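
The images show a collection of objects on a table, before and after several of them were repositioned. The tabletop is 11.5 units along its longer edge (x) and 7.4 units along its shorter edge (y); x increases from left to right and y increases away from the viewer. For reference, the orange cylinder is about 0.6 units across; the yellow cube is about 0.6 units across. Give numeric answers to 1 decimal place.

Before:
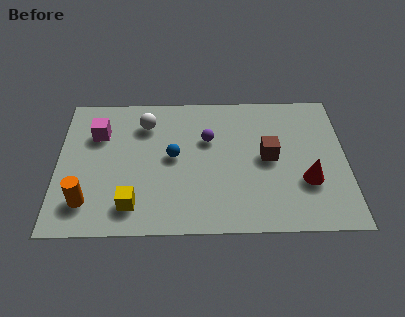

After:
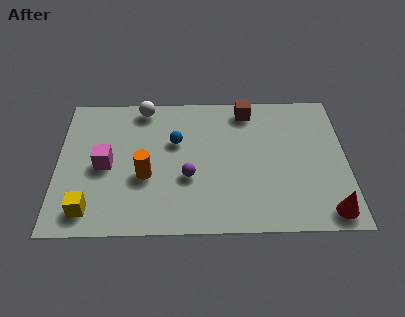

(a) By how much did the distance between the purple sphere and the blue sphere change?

+0.3

The distance was about 1.7 in the first image and 2.0 in the second, so they moved 0.3 units further apart.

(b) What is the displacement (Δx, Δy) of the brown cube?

(-0.8, 2.6)

The brown cube was at about (8.4, 3.8) and moved to about (7.6, 6.4).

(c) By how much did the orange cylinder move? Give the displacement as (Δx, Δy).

(2.3, 1.3)

The orange cylinder was at about (1.2, 1.6) and moved to about (3.5, 2.9).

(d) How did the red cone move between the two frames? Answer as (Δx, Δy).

(0.8, -1.6)

The red cone was at about (9.9, 2.5) and moved to about (10.7, 0.9).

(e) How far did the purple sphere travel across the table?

2.2

From (6.0, 4.8) to (5.2, 2.8), the purple sphere covered √(0.8² + 2.0²) ≈ 2.2 units.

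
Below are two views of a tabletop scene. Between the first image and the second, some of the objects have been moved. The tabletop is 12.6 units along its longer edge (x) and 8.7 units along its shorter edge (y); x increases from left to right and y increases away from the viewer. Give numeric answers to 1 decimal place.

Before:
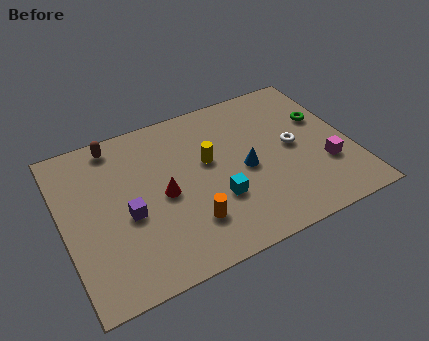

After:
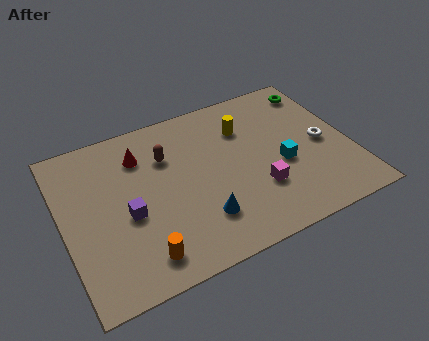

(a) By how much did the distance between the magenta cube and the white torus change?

+1.4

They were about 2.0 units apart before and 3.4 after — 1.4 units further apart.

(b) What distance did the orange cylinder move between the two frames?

2.3

From (5.2, 2.2) to (3.0, 1.4), the orange cylinder covered √(2.2² + 0.8²) ≈ 2.3 units.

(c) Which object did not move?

the purple cube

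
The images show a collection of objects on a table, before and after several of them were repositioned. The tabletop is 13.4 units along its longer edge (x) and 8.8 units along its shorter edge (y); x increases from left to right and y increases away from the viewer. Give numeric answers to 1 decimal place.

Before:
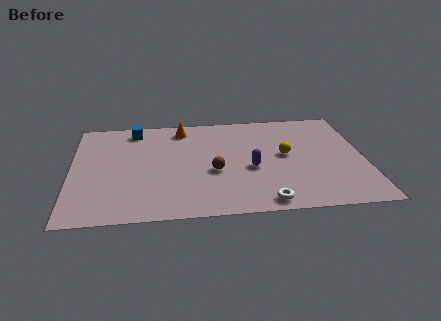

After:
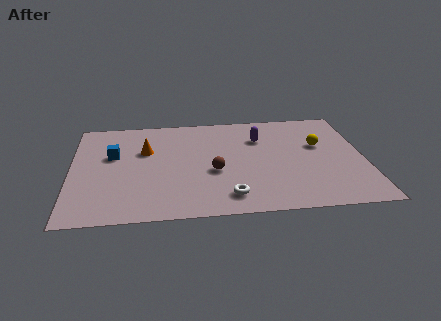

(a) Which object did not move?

the brown sphere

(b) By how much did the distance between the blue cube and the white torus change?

-2.4

Before: roughly 8.9 units apart; after: 6.5. That's 2.4 units closer together.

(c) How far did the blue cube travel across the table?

2.4

From (2.9, 7.6) to (1.9, 5.4), the blue cube covered √(1.0² + 2.2²) ≈ 2.4 units.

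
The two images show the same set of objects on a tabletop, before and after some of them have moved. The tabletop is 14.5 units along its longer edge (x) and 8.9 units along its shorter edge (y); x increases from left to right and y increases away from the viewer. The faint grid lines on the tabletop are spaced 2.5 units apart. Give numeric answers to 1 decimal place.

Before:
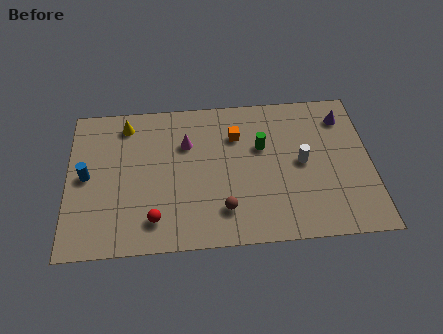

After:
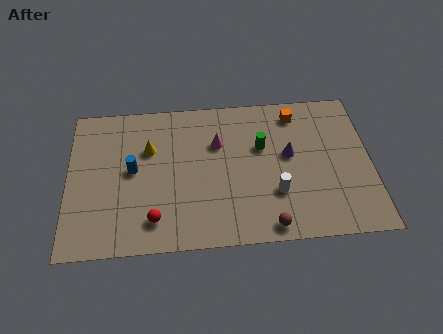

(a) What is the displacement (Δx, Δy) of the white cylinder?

(-1.3, -1.7)

From the two frames, the white cylinder sits at roughly (11.2, 4.5) before and (9.9, 2.8) after.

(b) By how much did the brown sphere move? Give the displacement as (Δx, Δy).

(2.1, -1.1)

The brown sphere started near (7.4, 2.0) and ended near (9.5, 0.9).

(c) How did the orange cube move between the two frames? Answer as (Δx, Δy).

(2.9, 1.1)

The orange cube was at about (8.1, 6.4) and moved to about (11.0, 7.5).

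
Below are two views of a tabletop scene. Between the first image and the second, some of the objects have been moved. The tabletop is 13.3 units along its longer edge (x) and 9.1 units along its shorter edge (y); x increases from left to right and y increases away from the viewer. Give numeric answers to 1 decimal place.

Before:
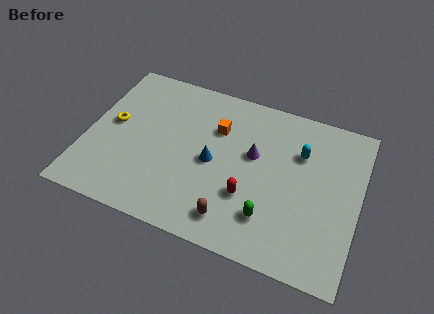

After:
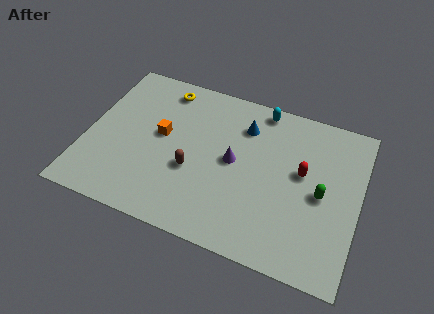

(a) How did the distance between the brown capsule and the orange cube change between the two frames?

-2.7

They were about 5.0 units apart before and 2.3 after — 2.7 units closer together.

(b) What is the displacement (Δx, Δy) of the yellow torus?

(2.2, 2.9)

The yellow torus was at about (1.2, 4.9) and moved to about (3.4, 7.8).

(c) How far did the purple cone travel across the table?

1.1

The purple cone moved from about (8.1, 5.4) to (7.2, 4.7), a distance of √(0.9² + 0.7²) ≈ 1.1.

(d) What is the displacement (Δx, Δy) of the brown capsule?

(-2.2, 2.0)

From the two frames, the brown capsule sits at roughly (7.5, 1.5) before and (5.3, 3.5) after.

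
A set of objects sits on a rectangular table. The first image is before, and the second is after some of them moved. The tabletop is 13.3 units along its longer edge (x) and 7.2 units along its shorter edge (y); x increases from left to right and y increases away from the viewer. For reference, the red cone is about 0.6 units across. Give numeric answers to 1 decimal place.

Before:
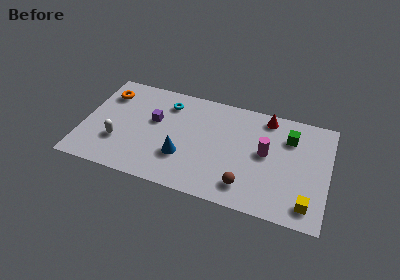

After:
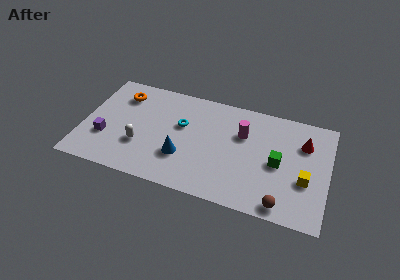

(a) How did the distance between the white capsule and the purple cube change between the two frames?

-0.8

The distance was about 2.7 in the first image and 1.9 in the second, so they moved 0.8 units closer together.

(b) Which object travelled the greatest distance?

the purple cube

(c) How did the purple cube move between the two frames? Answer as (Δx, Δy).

(-2.5, -1.9)

From the two frames, the purple cube sits at roughly (3.8, 4.3) before and (1.3, 2.4) after.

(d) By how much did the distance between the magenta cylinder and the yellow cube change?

+0.5

The distance was about 3.6 in the first image and 4.1 in the second, so they moved 0.5 units further apart.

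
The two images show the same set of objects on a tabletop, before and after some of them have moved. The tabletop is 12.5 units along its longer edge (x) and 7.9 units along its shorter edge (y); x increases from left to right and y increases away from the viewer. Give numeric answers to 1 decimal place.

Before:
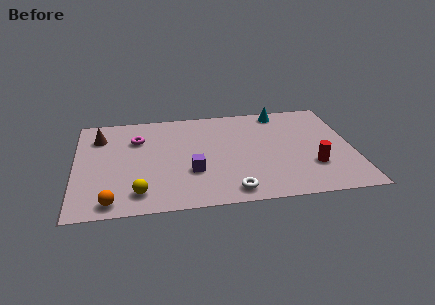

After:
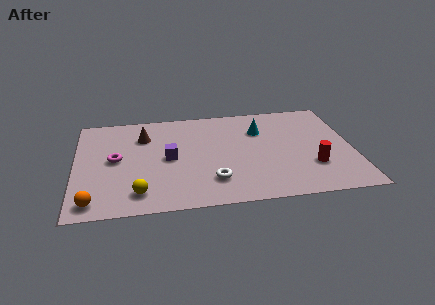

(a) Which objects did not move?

the red cylinder and the yellow sphere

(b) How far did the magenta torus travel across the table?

1.8

The magenta torus was near (2.8, 5.6) before and (1.8, 4.1) after, so it travelled √(1.0² + 1.5²) ≈ 1.8 units.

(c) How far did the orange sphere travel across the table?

0.8

The orange sphere was near (1.6, 0.9) before and (0.8, 1.0) after, so it travelled √(0.8² + 0.1²) ≈ 0.8 units.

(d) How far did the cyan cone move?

1.7

The cyan cone moved from about (9.4, 7.0) to (8.4, 5.6), a distance of √(1.0² + 1.4²) ≈ 1.7.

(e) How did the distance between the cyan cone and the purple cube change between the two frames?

-1.5

Before: roughly 6.0 units apart; after: 4.5. That's 1.5 units closer together.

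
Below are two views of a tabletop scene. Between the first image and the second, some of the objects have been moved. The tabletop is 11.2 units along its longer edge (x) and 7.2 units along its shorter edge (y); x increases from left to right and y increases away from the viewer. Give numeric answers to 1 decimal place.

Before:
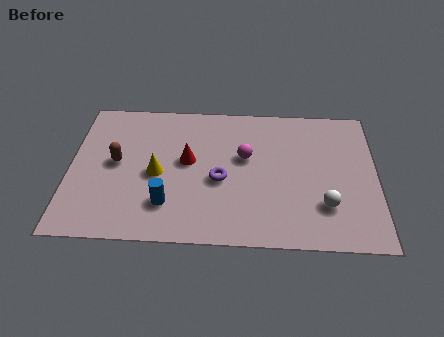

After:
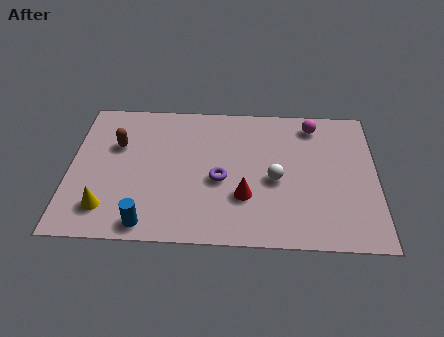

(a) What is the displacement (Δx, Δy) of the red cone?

(2.1, -1.7)

The red cone started near (4.3, 4.0) and ended near (6.4, 2.3).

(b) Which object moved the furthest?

the magenta sphere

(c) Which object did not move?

the purple torus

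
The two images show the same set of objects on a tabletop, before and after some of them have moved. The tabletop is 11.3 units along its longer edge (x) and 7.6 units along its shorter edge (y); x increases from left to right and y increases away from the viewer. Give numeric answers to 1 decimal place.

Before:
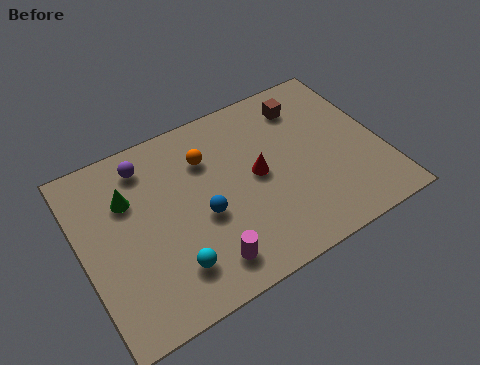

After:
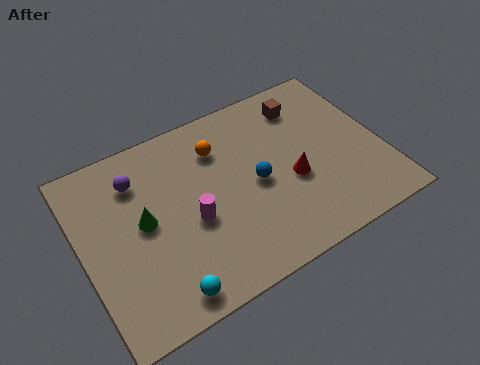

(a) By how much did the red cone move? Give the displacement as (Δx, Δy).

(1.2, -0.8)

The red cone was at about (6.6, 3.9) and moved to about (7.8, 3.1).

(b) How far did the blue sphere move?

2.1

From (4.4, 3.2) to (6.5, 3.6), the blue sphere covered √(2.1² + 0.4²) ≈ 2.1 units.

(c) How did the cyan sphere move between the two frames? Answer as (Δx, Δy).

(-0.4, -0.8)

From the two frames, the cyan sphere sits at roughly (3.0, 1.7) before and (2.6, 0.9) after.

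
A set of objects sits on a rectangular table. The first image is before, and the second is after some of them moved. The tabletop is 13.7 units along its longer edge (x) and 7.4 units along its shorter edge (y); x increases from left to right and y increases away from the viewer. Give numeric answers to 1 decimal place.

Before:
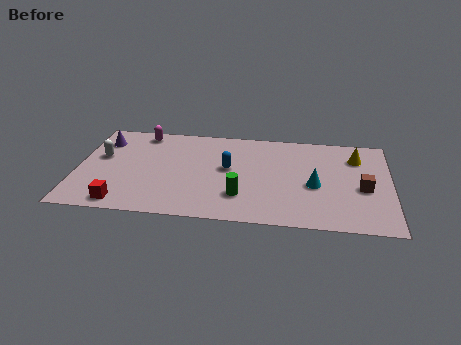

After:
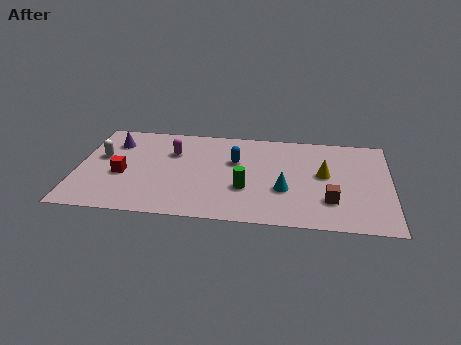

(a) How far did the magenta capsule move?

2.0

The magenta capsule moved from about (2.7, 6.5) to (4.1, 5.1), a distance of √(1.4² + 1.4²) ≈ 2.0.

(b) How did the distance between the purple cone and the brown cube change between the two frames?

-1.6

Before: roughly 11.8 units apart; after: 10.2. That's 1.6 units closer together.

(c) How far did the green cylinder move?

0.6

The green cylinder was near (7.2, 2.0) before and (7.4, 2.6) after, so it travelled √(0.2² + 0.6²) ≈ 0.6 units.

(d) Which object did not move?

the white capsule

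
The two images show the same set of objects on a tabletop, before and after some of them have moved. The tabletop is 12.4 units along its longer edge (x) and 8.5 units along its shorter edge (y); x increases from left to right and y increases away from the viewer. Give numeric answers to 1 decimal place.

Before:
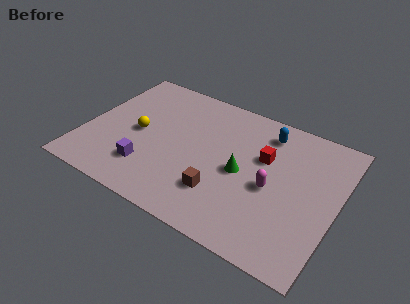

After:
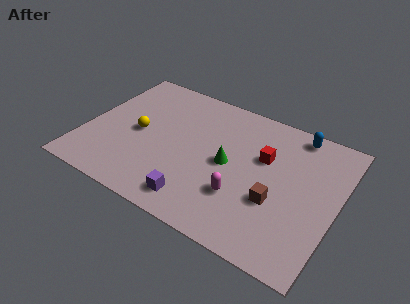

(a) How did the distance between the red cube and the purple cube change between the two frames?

-1.3

The distance was about 6.2 in the first image and 4.9 in the second, so they moved 1.3 units closer together.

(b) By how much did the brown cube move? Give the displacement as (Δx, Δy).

(2.6, 0.8)

The brown cube was at about (7.0, 2.3) and moved to about (9.6, 3.1).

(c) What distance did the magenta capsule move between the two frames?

1.8

The magenta capsule moved from about (9.3, 3.8) to (8.0, 2.6), a distance of √(1.3² + 1.2²) ≈ 1.8.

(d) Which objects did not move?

the yellow sphere and the red cube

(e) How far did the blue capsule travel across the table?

1.5

The blue capsule moved from about (8.6, 7.0) to (10.0, 7.6), a distance of √(1.4² + 0.6²) ≈ 1.5.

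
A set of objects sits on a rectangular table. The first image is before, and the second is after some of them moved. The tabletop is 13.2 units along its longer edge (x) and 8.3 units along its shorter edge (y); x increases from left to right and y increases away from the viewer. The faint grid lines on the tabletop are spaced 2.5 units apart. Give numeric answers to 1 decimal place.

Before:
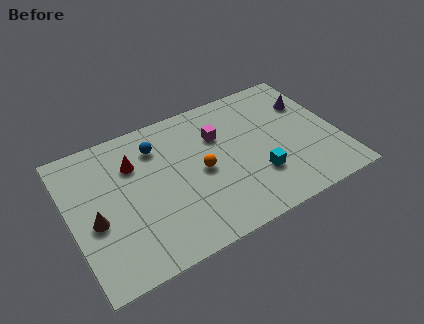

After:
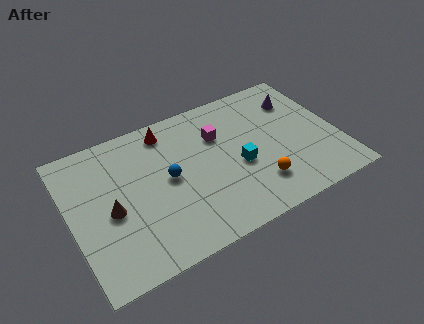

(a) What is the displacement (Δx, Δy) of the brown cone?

(0.8, 0.2)

The brown cone was at about (1.1, 3.5) and moved to about (1.9, 3.7).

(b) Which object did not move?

the magenta cube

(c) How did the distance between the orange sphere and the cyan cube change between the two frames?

-1.3

They were about 3.0 units apart before and 1.7 after — 1.3 units closer together.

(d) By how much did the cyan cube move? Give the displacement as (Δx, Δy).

(-0.8, 1.0)

The cyan cube started near (9.0, 2.5) and ended near (8.2, 3.5).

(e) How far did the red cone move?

2.2

The red cone was near (3.3, 5.9) before and (5.1, 7.1) after, so it travelled √(1.8² + 1.2²) ≈ 2.2 units.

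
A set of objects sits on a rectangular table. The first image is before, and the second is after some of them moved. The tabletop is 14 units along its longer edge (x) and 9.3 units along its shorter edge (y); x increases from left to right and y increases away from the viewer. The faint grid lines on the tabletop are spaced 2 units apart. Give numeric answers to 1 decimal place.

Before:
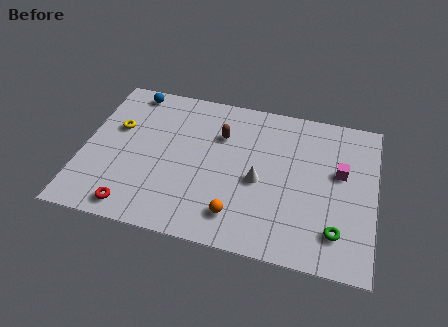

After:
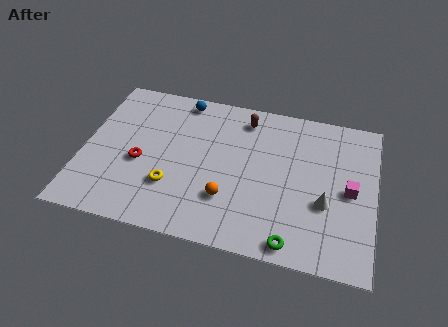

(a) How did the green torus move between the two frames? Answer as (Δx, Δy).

(-2.0, -1.1)

The green torus started near (12.3, 2.0) and ended near (10.3, 0.9).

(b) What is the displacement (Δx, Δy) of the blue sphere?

(2.5, 0.0)

The blue sphere was at about (2.0, 8.3) and moved to about (4.5, 8.3).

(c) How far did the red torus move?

2.8

The red torus moved from about (2.7, 1.1) to (2.8, 3.9), a distance of √(0.1² + 2.8²) ≈ 2.8.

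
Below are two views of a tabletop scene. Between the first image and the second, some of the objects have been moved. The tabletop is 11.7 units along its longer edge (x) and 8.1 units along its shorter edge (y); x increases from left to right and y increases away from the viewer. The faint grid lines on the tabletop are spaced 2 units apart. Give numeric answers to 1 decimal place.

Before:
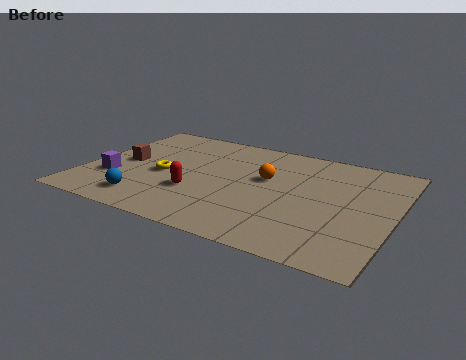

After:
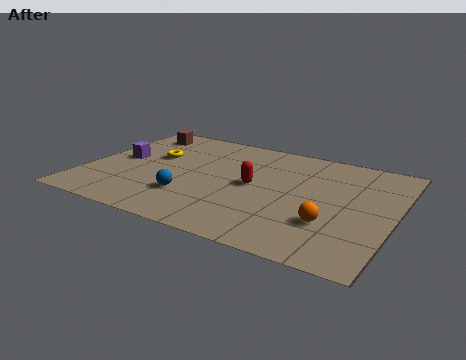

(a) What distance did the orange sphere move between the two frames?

3.5

The orange sphere moved from about (6.8, 4.8) to (9.5, 2.5), a distance of √(2.7² + 2.3²) ≈ 3.5.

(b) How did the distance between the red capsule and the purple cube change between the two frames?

+2.0

They were about 3.2 units apart before and 5.2 after — 2.0 units further apart.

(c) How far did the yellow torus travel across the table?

1.4

From (3.0, 3.6) to (2.4, 4.9), the yellow torus covered √(0.6² + 1.3²) ≈ 1.4 units.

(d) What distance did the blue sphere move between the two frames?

1.7

The blue sphere was near (2.7, 1.4) before and (4.2, 2.3) after, so it travelled √(1.5² + 0.9²) ≈ 1.7 units.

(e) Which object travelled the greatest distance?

the orange sphere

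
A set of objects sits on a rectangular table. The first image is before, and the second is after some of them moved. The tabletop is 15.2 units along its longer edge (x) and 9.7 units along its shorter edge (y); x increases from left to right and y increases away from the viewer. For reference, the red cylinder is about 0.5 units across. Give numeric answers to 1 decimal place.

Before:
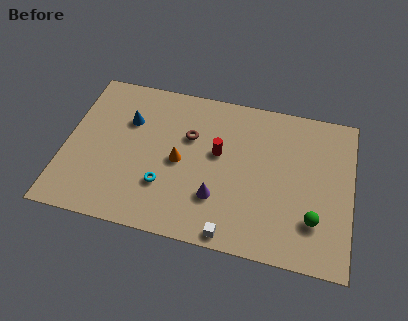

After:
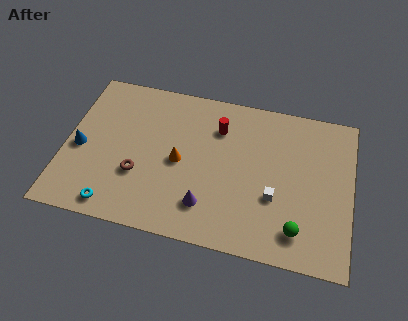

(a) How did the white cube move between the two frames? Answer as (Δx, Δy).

(2.1, 2.7)

The white cube was at about (9.1, 0.8) and moved to about (11.2, 3.5).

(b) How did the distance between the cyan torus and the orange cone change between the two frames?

+2.9

They were about 1.8 units apart before and 4.7 after — 2.9 units further apart.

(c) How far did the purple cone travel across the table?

0.8

The purple cone moved from about (8.2, 2.8) to (7.7, 2.2), a distance of √(0.5² + 0.6²) ≈ 0.8.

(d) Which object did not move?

the orange cone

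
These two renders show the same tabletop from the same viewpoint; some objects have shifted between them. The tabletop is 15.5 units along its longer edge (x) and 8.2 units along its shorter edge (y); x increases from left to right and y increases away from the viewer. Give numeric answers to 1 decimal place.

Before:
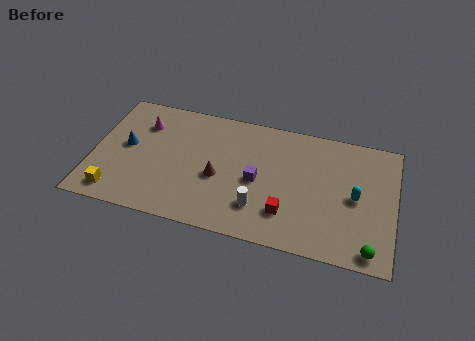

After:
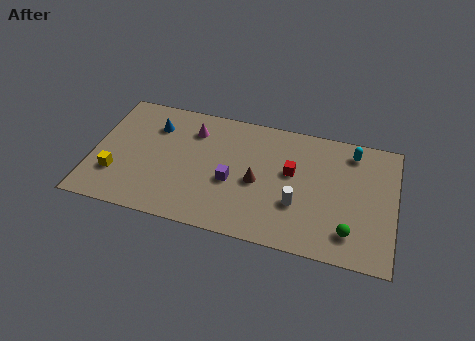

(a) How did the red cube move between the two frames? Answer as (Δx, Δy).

(0.1, 2.7)

From the two frames, the red cube sits at roughly (10.1, 2.1) before and (10.2, 4.8) after.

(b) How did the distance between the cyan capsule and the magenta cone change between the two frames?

-3.1

Before: roughly 11.3 units apart; after: 8.2. That's 3.1 units closer together.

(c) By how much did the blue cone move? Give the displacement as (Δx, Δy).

(1.3, 1.7)

The blue cone was at about (1.7, 4.4) and moved to about (3.0, 6.1).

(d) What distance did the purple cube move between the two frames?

1.4

The purple cube was near (8.5, 3.8) before and (7.2, 3.4) after, so it travelled √(1.3² + 0.4²) ≈ 1.4 units.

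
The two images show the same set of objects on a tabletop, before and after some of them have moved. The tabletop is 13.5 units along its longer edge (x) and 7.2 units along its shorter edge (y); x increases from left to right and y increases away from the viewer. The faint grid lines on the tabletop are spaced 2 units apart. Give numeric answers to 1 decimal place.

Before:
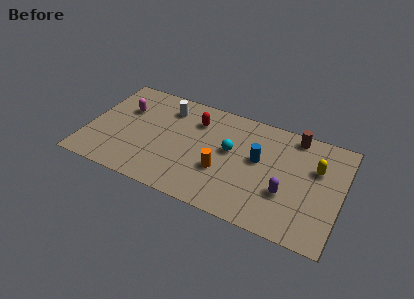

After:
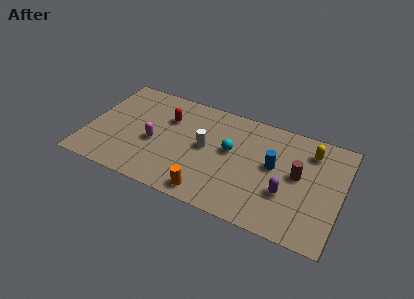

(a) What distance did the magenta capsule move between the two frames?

2.5

From (1.8, 4.8) to (3.6, 3.1), the magenta capsule covered √(1.8² + 1.7²) ≈ 2.5 units.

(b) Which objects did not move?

the purple capsule and the cyan sphere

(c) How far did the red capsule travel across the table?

1.6

From (5.6, 5.4) to (4.1, 5.0), the red capsule covered √(1.5² + 0.4²) ≈ 1.6 units.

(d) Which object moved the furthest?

the white cylinder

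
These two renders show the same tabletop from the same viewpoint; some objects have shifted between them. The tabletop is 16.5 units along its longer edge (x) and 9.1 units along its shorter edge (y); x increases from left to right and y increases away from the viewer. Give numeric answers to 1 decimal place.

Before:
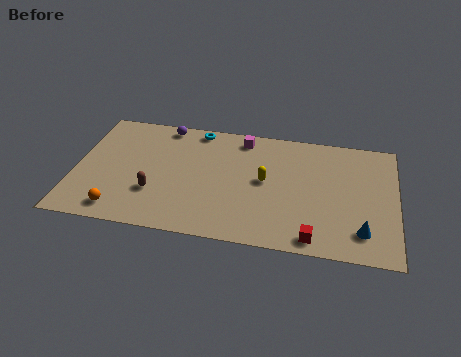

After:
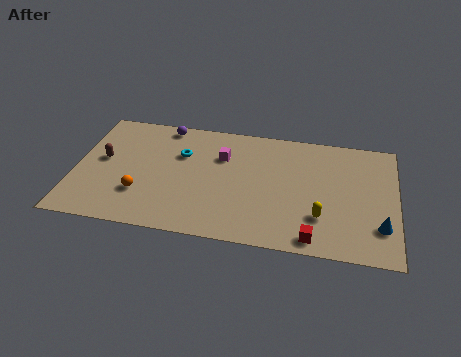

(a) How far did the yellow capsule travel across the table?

3.6

The yellow capsule moved from about (9.8, 4.8) to (12.7, 2.6), a distance of √(2.9² + 2.2²) ≈ 3.6.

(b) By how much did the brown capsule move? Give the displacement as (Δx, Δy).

(-2.8, 2.1)

From the two frames, the brown capsule sits at roughly (4.2, 2.9) before and (1.4, 5.0) after.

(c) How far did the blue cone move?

1.0

From (14.8, 1.9) to (15.7, 2.4), the blue cone covered √(0.9² + 0.5²) ≈ 1.0 units.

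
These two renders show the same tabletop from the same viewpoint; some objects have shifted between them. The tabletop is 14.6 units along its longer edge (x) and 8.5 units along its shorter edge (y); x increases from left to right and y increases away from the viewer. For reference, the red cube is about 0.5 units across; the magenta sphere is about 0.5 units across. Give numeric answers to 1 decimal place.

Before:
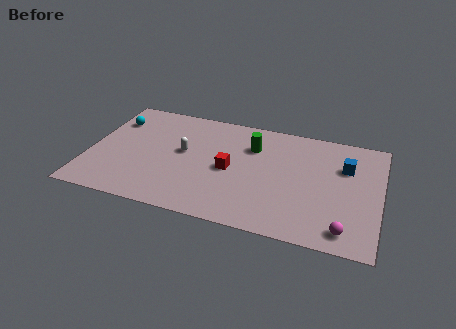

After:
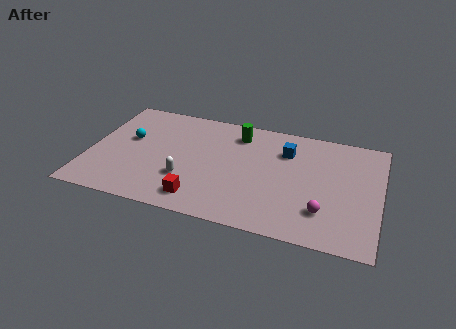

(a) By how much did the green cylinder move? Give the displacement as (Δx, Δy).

(-0.8, 0.8)

From the two frames, the green cylinder sits at roughly (8.1, 6.1) before and (7.3, 6.9) after.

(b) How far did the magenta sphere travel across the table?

1.5

From (13.0, 1.2) to (11.9, 2.2), the magenta sphere covered √(1.1² + 1.0²) ≈ 1.5 units.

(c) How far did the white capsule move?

2.0

From (4.7, 4.7) to (5.0, 2.7), the white capsule covered √(0.3² + 2.0²) ≈ 2.0 units.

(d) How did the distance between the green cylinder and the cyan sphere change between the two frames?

-1.4

They were about 7.1 units apart before and 5.7 after — 1.4 units closer together.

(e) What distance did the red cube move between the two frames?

2.9

From (7.1, 4.0) to (5.8, 1.4), the red cube covered √(1.3² + 2.6²) ≈ 2.9 units.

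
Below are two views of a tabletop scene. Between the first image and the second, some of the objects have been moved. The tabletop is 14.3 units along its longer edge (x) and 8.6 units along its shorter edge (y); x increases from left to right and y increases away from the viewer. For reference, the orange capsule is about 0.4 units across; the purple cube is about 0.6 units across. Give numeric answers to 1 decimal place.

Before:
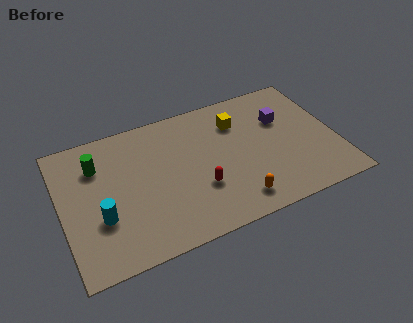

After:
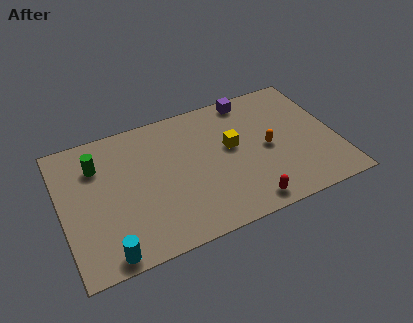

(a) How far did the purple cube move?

2.5

The purple cube was near (11.7, 5.7) before and (10.2, 7.7) after, so it travelled √(1.5² + 2.0²) ≈ 2.5 units.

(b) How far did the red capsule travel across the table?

2.9

From (7.0, 2.9) to (9.2, 1.0), the red capsule covered √(2.2² + 1.9²) ≈ 2.9 units.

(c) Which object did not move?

the green cylinder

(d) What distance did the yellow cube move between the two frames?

1.6

From (9.4, 6.4) to (8.9, 4.9), the yellow cube covered √(0.5² + 1.5²) ≈ 1.6 units.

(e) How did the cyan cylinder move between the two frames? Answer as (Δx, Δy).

(0.1, -2.2)

The cyan cylinder was at about (1.9, 3.0) and moved to about (2.0, 0.8).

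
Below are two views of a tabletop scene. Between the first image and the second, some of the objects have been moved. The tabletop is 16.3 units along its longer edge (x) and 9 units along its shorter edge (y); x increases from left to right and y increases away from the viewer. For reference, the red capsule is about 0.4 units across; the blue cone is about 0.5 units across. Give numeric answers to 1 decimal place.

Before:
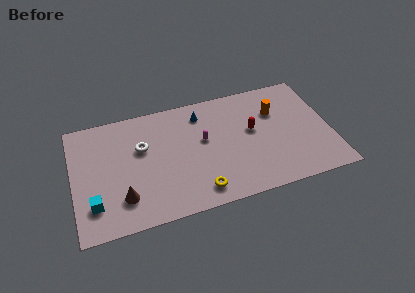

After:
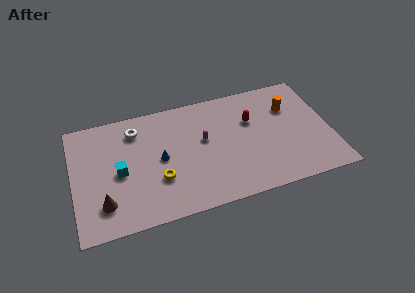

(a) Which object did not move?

the magenta capsule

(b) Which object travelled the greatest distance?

the blue cone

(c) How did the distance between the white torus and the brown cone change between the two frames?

+1.8

They were about 3.8 units apart before and 5.6 after — 1.8 units further apart.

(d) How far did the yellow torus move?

2.9

The yellow torus moved from about (7.7, 1.4) to (5.3, 3.0), a distance of √(2.4² + 1.6²) ≈ 2.9.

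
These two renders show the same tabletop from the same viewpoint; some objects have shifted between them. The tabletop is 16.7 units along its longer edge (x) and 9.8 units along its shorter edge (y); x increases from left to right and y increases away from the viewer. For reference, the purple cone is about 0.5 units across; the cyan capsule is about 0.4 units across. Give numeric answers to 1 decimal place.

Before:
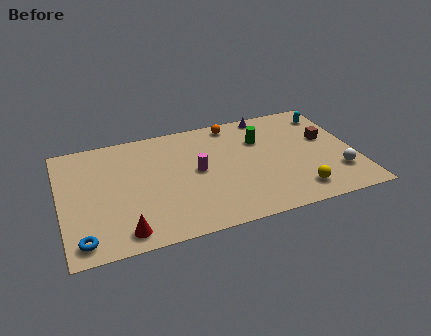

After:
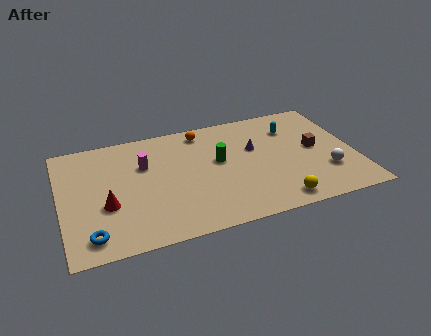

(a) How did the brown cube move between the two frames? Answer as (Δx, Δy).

(-0.7, -0.7)

The brown cube was at about (15.2, 5.8) and moved to about (14.5, 5.1).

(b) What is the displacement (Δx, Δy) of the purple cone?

(-1.0, -2.8)

The purple cone was at about (12.1, 8.9) and moved to about (11.1, 6.1).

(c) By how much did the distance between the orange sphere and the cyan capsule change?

-0.3

The distance was about 5.5 in the first image and 5.2 in the second, so they moved 0.3 units closer together.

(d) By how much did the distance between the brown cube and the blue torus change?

-1.4

Before: roughly 14.9 units apart; after: 13.5. That's 1.4 units closer together.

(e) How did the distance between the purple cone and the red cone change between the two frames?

-2.7

Before: roughly 11.6 units apart; after: 8.9. That's 2.7 units closer together.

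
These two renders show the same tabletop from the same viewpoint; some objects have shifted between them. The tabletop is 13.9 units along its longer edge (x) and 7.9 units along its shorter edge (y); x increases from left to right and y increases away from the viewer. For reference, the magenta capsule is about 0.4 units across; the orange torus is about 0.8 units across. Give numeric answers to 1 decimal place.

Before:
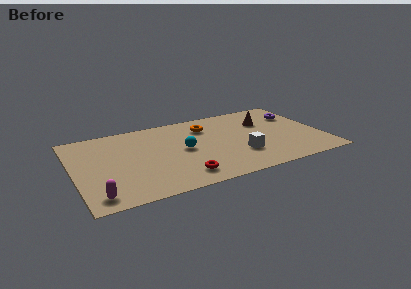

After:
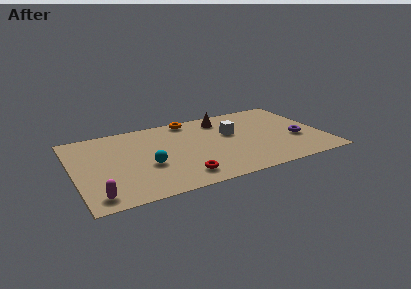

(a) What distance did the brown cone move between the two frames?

2.5

The brown cone moved from about (10.9, 5.4) to (8.6, 6.5), a distance of √(2.3² + 1.1²) ≈ 2.5.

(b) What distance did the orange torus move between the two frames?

1.4

From (7.6, 6.0) to (6.8, 7.1), the orange torus covered √(0.8² + 1.1²) ≈ 1.4 units.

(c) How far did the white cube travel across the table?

2.4

The white cube moved from about (9.1, 2.4) to (8.9, 4.8), a distance of √(0.2² + 2.4²) ≈ 2.4.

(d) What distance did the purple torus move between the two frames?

2.6

The purple torus moved from about (12.8, 5.6) to (12.4, 3.0), a distance of √(0.4² + 2.6²) ≈ 2.6.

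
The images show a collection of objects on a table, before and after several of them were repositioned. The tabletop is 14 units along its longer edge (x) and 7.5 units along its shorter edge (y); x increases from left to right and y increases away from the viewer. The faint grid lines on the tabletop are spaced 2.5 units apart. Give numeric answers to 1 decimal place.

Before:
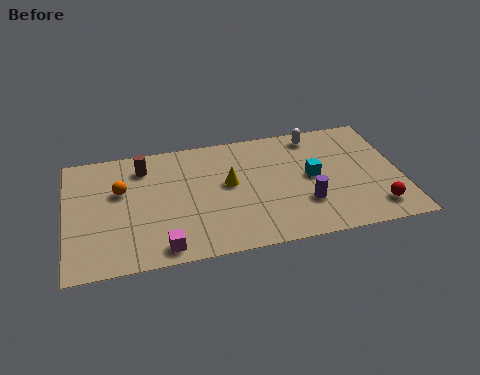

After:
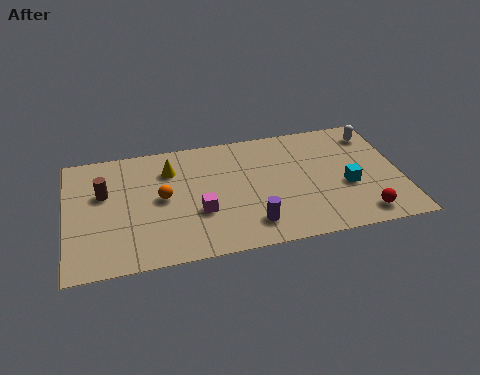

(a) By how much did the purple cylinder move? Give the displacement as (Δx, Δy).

(-2.3, -0.8)

The purple cylinder was at about (9.9, 2.3) and moved to about (7.6, 1.5).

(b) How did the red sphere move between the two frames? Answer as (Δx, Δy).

(-0.6, -0.3)

The red sphere started near (12.8, 1.4) and ended near (12.2, 1.1).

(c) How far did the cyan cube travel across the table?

1.7

From (10.3, 3.9) to (11.7, 3.0), the cyan cube covered √(1.4² + 0.9²) ≈ 1.7 units.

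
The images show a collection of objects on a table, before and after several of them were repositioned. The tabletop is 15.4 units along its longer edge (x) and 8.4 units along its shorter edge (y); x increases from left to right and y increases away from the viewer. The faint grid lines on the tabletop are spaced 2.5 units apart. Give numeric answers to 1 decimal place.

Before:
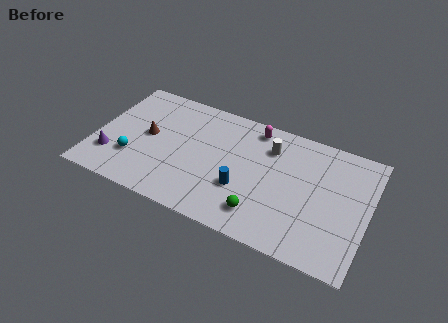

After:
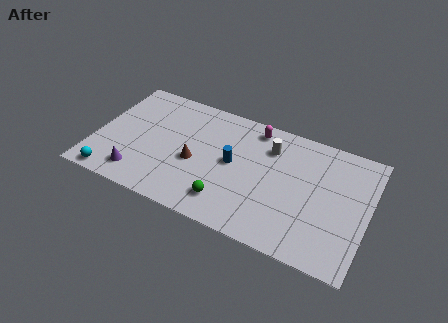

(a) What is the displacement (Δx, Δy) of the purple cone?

(1.6, -0.7)

The purple cone started near (1.1, 2.2) and ended near (2.7, 1.5).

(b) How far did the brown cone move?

2.9

The brown cone moved from about (2.9, 4.4) to (5.7, 3.6), a distance of √(2.8² + 0.8²) ≈ 2.9.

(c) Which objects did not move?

the white cylinder and the magenta capsule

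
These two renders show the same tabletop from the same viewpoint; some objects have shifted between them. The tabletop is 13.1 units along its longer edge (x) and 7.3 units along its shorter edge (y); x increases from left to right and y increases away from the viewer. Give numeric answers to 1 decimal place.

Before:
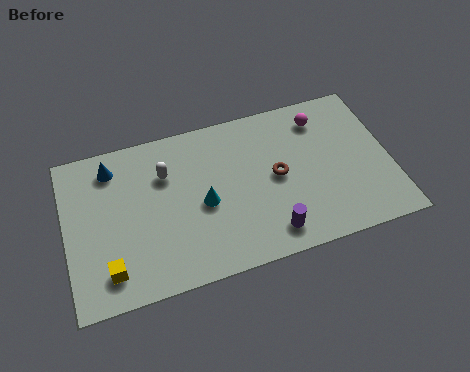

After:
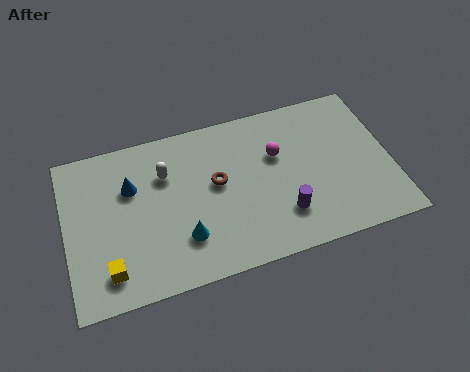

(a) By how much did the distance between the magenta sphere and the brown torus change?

-0.4

Before: roughly 3.0 units apart; after: 2.6. That's 0.4 units closer together.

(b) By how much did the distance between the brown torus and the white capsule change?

-2.4

Before: roughly 4.6 units apart; after: 2.2. That's 2.4 units closer together.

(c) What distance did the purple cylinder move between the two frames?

0.9

The purple cylinder moved from about (8.0, 1.2) to (8.6, 1.9), a distance of √(0.6² + 0.7²) ≈ 0.9.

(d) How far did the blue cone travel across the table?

1.3

The blue cone moved from about (2.0, 6.0) to (2.7, 4.9), a distance of √(0.7² + 1.1²) ≈ 1.3.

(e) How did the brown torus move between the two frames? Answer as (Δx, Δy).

(-2.4, 0.4)

The brown torus was at about (8.5, 3.7) and moved to about (6.1, 4.1).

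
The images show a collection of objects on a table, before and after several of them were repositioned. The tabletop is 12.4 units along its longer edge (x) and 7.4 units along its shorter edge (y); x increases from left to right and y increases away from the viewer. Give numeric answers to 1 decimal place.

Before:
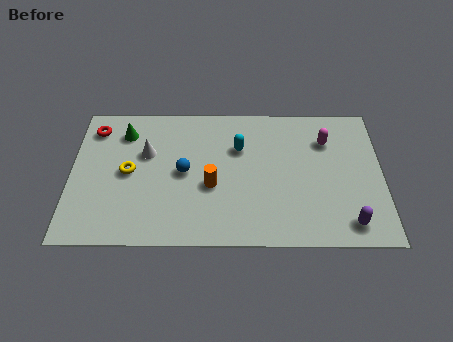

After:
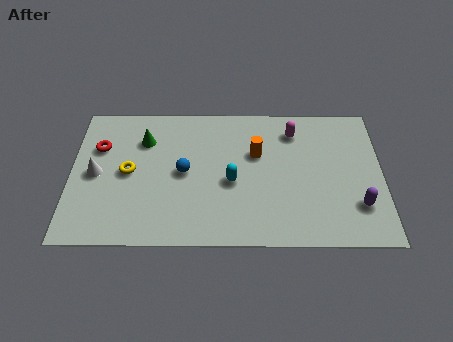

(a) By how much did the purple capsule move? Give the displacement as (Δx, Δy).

(0.4, 0.9)

The purple capsule started near (11.0, 1.1) and ended near (11.4, 2.0).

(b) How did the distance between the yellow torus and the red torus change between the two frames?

-0.9

They were about 2.7 units apart before and 1.8 after — 0.9 units closer together.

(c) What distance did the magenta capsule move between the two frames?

1.4

The magenta capsule was near (10.2, 5.4) before and (8.9, 5.9) after, so it travelled √(1.3² + 0.5²) ≈ 1.4 units.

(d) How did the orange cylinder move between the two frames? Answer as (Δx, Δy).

(1.8, 1.7)

From the two frames, the orange cylinder sits at roughly (5.6, 3.0) before and (7.4, 4.7) after.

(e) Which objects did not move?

the yellow torus and the blue sphere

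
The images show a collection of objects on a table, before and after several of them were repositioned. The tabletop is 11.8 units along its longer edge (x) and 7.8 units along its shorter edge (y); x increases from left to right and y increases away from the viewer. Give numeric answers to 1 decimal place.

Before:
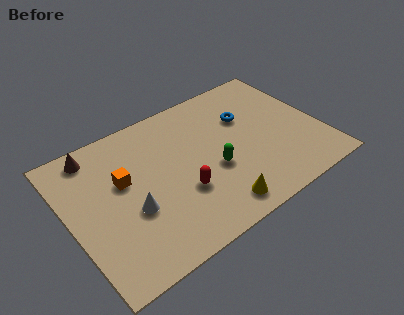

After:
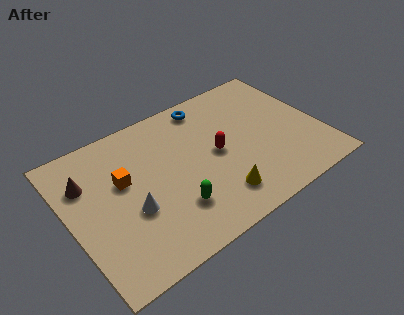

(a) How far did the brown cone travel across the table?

1.4

The brown cone moved from about (1.6, 6.8) to (1.0, 5.5), a distance of √(0.6² + 1.3²) ≈ 1.4.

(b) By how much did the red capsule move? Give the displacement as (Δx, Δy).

(1.9, 1.2)

From the two frames, the red capsule sits at roughly (5.0, 2.7) before and (6.9, 3.9) after.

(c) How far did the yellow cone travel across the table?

0.5

The yellow cone was near (6.3, 1.1) before and (6.5, 1.6) after, so it travelled √(0.2² + 0.5²) ≈ 0.5 units.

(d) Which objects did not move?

the white cone and the orange cube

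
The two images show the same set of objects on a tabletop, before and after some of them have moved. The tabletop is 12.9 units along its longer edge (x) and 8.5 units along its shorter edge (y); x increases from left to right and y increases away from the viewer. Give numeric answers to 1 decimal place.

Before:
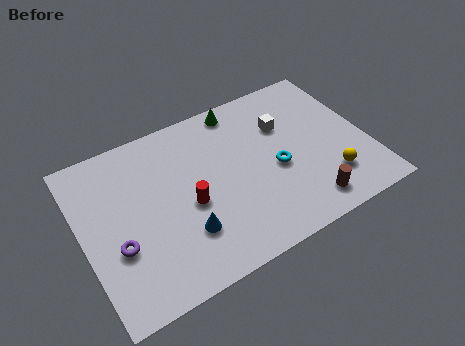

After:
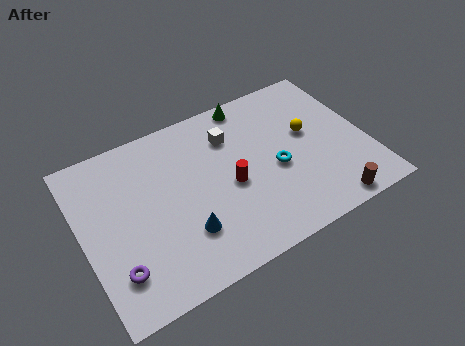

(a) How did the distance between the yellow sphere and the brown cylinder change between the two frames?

+2.7

They were about 1.4 units apart before and 4.1 after — 2.7 units further apart.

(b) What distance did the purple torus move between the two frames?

1.1

The purple torus was near (1.4, 3.1) before and (1.2, 2.0) after, so it travelled √(0.2² + 1.1²) ≈ 1.1 units.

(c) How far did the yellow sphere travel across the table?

2.8

The yellow sphere was near (10.9, 2.1) before and (10.4, 4.9) after, so it travelled √(0.5² + 2.8²) ≈ 2.8 units.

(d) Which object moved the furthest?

the yellow sphere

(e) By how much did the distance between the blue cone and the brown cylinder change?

+1.0

The distance was about 5.5 in the first image and 6.5 in the second, so they moved 1.0 units further apart.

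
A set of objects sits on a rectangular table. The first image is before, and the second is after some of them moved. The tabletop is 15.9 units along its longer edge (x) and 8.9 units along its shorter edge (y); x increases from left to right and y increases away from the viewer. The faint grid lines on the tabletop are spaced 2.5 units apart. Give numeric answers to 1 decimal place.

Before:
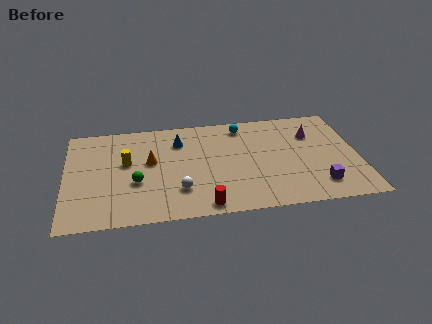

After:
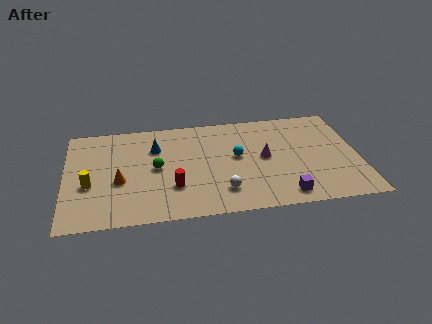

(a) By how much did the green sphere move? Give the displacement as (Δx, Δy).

(1.1, 1.1)

The green sphere was at about (3.8, 3.4) and moved to about (4.9, 4.5).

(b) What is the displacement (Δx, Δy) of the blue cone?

(-1.3, -0.4)

The blue cone was at about (6.2, 6.7) and moved to about (4.9, 6.3).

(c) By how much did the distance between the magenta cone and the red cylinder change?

-2.8

The distance was about 8.1 in the first image and 5.3 in the second, so they moved 2.8 units closer together.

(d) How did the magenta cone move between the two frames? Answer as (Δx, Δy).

(-2.7, -1.7)

The magenta cone was at about (13.5, 6.3) and moved to about (10.8, 4.6).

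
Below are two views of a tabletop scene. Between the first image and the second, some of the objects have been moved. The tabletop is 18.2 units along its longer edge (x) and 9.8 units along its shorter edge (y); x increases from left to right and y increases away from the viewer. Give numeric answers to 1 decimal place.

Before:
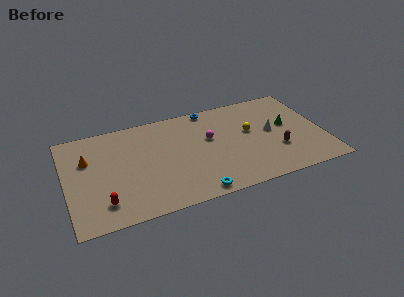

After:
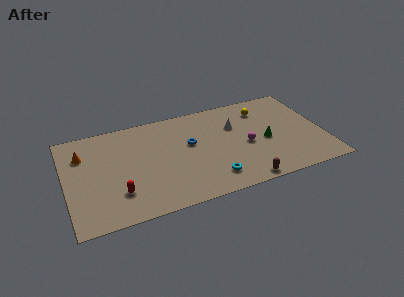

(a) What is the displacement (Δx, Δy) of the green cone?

(-1.7, -1.1)

The green cone started near (15.8, 5.5) and ended near (14.1, 4.4).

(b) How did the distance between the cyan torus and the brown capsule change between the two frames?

-4.1

They were about 6.5 units apart before and 2.4 after — 4.1 units closer together.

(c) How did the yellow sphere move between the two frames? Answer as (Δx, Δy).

(1.1, 2.0)

The yellow sphere started near (13.1, 5.7) and ended near (14.2, 7.7).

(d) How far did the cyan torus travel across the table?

1.6

The cyan torus was near (8.7, 0.9) before and (10.0, 1.9) after, so it travelled √(1.3² + 1.0²) ≈ 1.6 units.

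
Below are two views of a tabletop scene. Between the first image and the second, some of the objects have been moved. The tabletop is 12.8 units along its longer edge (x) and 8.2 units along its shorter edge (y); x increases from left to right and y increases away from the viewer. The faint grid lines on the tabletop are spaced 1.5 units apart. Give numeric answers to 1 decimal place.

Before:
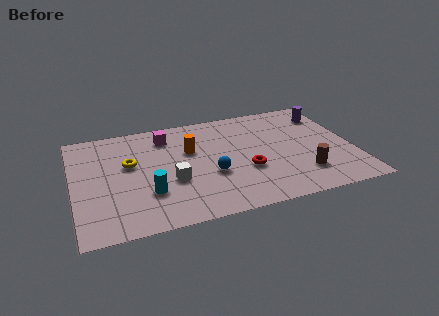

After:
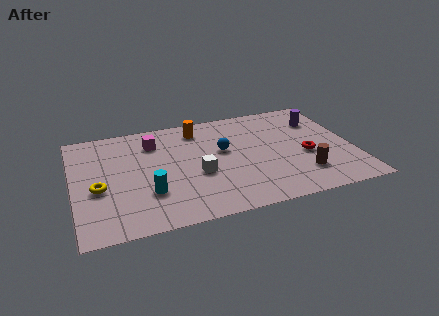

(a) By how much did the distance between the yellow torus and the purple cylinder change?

+1.3

Before: roughly 9.4 units apart; after: 10.7. That's 1.3 units further apart.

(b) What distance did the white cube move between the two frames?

1.2

From (4.4, 3.1) to (5.6, 3.3), the white cube covered √(1.2² + 0.2²) ≈ 1.2 units.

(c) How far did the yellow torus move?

2.1

The yellow torus moved from about (2.6, 4.9) to (1.1, 3.4), a distance of √(1.5² + 1.5²) ≈ 2.1.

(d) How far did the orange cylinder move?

1.7

The orange cylinder moved from about (5.4, 5.2) to (5.9, 6.8), a distance of √(0.5² + 1.6²) ≈ 1.7.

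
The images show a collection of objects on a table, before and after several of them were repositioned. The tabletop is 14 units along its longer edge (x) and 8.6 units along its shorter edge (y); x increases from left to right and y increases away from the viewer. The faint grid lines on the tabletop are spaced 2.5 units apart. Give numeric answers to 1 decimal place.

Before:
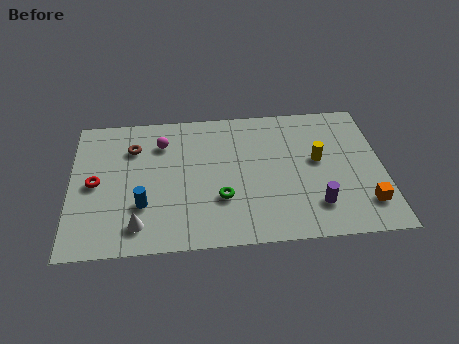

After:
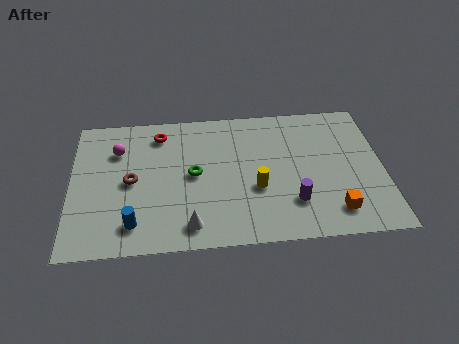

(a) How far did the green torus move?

2.0

The green torus moved from about (6.7, 2.8) to (5.5, 4.4), a distance of √(1.2² + 1.6²) ≈ 2.0.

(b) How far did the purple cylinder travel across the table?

1.0

The purple cylinder was near (10.9, 2.0) before and (9.9, 2.3) after, so it travelled √(1.0² + 0.3²) ≈ 1.0 units.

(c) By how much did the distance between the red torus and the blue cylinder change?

+3.0

The distance was about 2.6 in the first image and 5.6 in the second, so they moved 3.0 units further apart.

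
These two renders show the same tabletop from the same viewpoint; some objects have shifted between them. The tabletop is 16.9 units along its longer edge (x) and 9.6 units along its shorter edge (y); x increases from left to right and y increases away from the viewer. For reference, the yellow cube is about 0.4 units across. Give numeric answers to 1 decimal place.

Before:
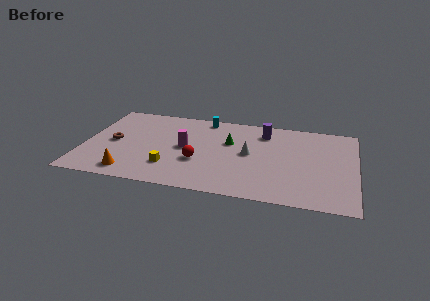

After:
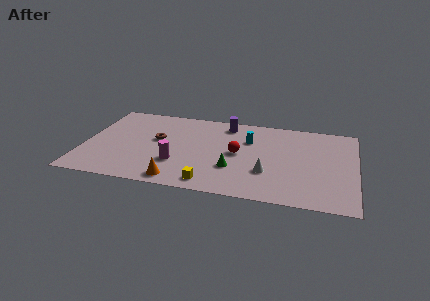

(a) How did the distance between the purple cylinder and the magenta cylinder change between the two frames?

+0.3

The distance was about 5.6 in the first image and 5.9 in the second, so they moved 0.3 units further apart.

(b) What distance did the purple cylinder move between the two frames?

2.5

From (11.1, 7.7) to (8.7, 8.2), the purple cylinder covered √(2.4² + 0.5²) ≈ 2.5 units.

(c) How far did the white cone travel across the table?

2.2

The white cone was near (10.3, 5.0) before and (11.5, 3.1) after, so it travelled √(1.2² + 1.9²) ≈ 2.2 units.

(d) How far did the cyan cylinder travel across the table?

3.5

From (7.3, 8.6) to (10.2, 6.6), the cyan cylinder covered √(2.9² + 2.0²) ≈ 3.5 units.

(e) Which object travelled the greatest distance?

the cyan cylinder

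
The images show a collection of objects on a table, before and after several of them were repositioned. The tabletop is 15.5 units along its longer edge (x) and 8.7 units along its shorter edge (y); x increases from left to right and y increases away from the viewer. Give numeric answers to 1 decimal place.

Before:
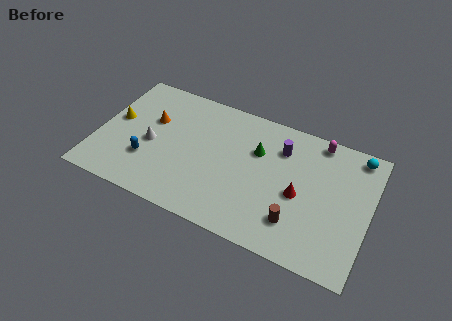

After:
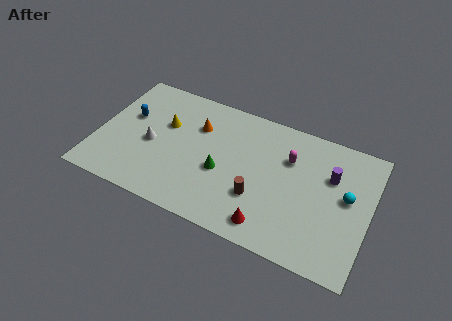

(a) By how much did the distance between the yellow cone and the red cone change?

-3.0

Before: roughly 10.7 units apart; after: 7.7. That's 3.0 units closer together.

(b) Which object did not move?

the white cone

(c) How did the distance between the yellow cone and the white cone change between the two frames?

-0.7

Before: roughly 2.4 units apart; after: 1.7. That's 0.7 units closer together.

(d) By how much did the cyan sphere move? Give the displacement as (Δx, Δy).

(-0.3, -2.9)

The cyan sphere started near (14.5, 7.7) and ended near (14.2, 4.8).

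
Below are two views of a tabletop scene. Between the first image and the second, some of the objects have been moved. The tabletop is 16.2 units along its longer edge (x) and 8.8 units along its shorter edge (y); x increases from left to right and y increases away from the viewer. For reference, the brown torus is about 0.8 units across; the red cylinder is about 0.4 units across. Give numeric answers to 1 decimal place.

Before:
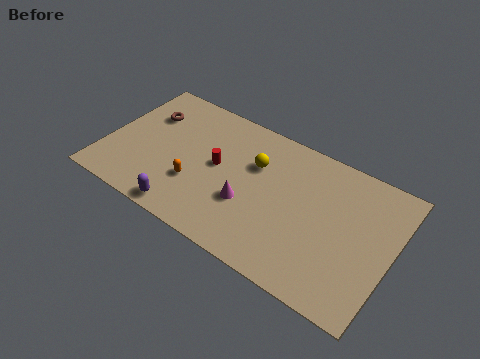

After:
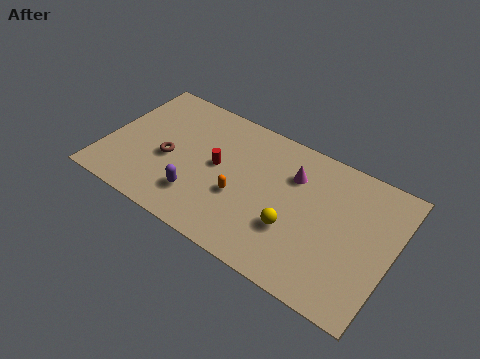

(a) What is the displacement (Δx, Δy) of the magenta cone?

(2.1, 3.1)

The magenta cone started near (8.3, 3.2) and ended near (10.4, 6.3).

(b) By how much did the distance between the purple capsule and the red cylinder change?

-1.4

They were about 4.0 units apart before and 2.6 after — 1.4 units closer together.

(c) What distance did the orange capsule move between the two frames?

2.5

The orange capsule was near (5.3, 2.9) before and (7.8, 3.4) after, so it travelled √(2.5² + 0.5²) ≈ 2.5 units.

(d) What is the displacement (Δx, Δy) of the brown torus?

(1.7, -2.4)

The brown torus started near (1.9, 6.2) and ended near (3.6, 3.8).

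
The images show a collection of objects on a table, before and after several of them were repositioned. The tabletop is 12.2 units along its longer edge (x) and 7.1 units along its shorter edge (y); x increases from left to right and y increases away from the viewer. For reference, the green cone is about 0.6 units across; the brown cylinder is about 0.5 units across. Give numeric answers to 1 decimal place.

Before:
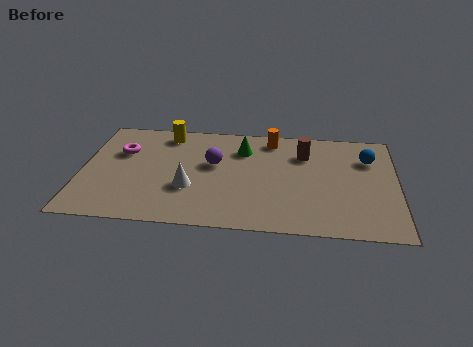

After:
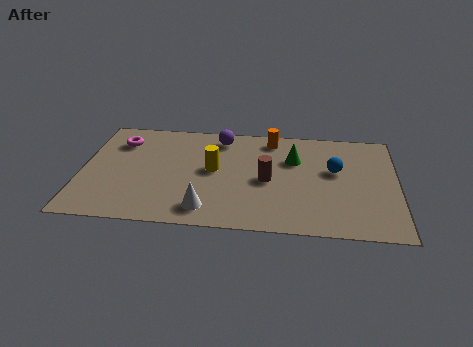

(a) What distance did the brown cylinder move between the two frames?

2.4

The brown cylinder was near (8.6, 5.2) before and (7.2, 3.3) after, so it travelled √(1.4² + 1.9²) ≈ 2.4 units.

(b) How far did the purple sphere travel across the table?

1.8

From (5.1, 4.2) to (5.3, 6.0), the purple sphere covered √(0.2² + 1.8²) ≈ 1.8 units.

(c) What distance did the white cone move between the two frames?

1.5

The white cone moved from about (4.2, 2.5) to (4.9, 1.2), a distance of √(0.7² + 1.3²) ≈ 1.5.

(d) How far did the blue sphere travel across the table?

1.6

The blue sphere was near (11.1, 5.1) before and (9.8, 4.2) after, so it travelled √(1.3² + 0.9²) ≈ 1.6 units.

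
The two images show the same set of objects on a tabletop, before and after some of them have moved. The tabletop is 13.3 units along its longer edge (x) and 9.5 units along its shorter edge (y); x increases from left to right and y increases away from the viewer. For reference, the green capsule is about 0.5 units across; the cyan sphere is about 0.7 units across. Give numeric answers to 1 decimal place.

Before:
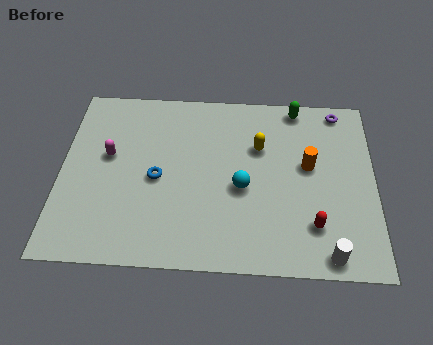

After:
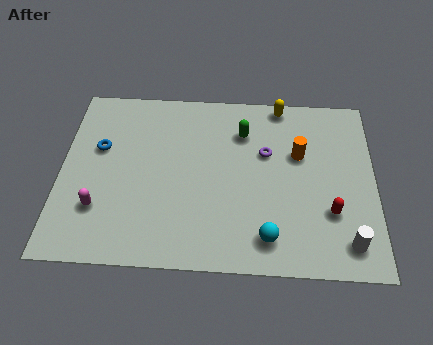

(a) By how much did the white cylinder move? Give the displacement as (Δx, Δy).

(0.8, 0.6)

The white cylinder was at about (11.3, 0.9) and moved to about (12.1, 1.5).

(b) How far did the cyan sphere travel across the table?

2.7

The cyan sphere moved from about (7.7, 4.1) to (8.8, 1.6), a distance of √(1.1² + 2.5²) ≈ 2.7.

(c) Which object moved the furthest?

the purple torus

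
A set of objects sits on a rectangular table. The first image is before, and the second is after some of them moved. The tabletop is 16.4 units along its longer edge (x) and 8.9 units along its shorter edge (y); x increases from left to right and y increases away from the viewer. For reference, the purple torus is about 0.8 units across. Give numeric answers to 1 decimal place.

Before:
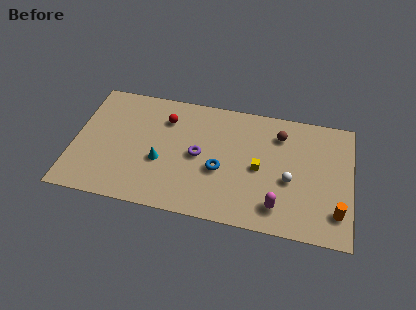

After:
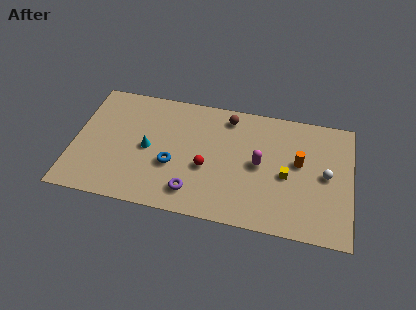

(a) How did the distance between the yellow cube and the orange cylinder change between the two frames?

-3.8

They were about 5.1 units apart before and 1.3 after — 3.8 units closer together.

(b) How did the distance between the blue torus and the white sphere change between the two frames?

+5.0

Before: roughly 4.1 units apart; after: 9.1. That's 5.0 units further apart.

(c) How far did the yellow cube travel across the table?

1.6

From (11.0, 4.2) to (12.6, 4.0), the yellow cube covered √(1.6² + 0.2²) ≈ 1.6 units.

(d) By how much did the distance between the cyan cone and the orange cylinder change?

-1.6

The distance was about 10.5 in the first image and 8.9 in the second, so they moved 1.6 units closer together.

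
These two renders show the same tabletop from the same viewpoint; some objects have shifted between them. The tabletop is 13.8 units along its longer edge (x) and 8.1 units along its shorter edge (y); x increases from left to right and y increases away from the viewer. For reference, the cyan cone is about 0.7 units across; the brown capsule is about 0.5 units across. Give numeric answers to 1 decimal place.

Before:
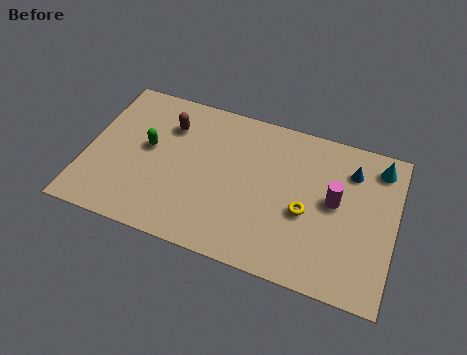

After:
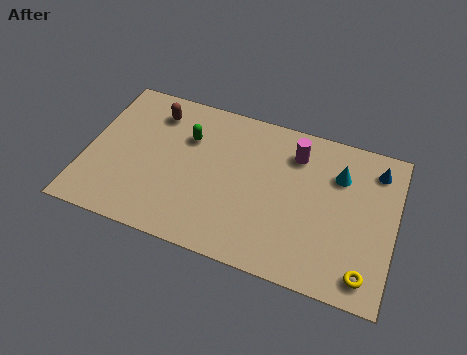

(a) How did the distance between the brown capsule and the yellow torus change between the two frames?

+4.3

Before: roughly 6.9 units apart; after: 11.2. That's 4.3 units further apart.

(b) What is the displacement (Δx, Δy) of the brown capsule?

(-0.7, 0.5)

The brown capsule started near (3.5, 6.0) and ended near (2.8, 6.5).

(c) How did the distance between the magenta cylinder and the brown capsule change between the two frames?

-1.4

Before: roughly 7.8 units apart; after: 6.4. That's 1.4 units closer together.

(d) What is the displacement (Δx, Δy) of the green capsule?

(1.7, 1.1)

The green capsule was at about (2.7, 4.5) and moved to about (4.4, 5.6).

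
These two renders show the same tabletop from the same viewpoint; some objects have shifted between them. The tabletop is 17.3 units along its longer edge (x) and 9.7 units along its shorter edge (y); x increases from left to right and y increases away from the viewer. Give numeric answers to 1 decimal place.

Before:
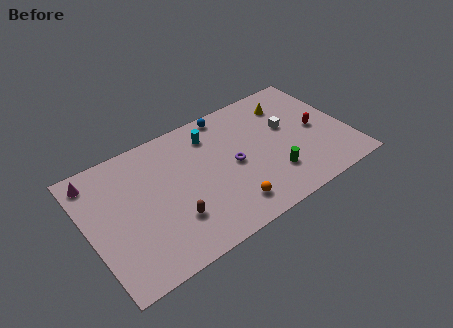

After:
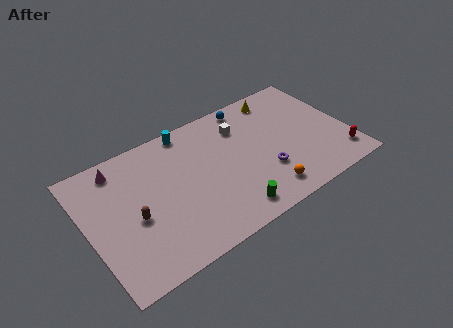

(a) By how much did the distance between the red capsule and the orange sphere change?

-1.9

The distance was about 7.1 in the first image and 5.2 in the second, so they moved 1.9 units closer together.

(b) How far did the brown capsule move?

2.7

From (5.2, 2.8) to (2.9, 4.2), the brown capsule covered √(2.3² + 1.4²) ≈ 2.7 units.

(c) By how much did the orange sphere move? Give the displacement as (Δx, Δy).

(2.4, -0.2)

From the two frames, the orange sphere sits at roughly (8.8, 1.8) before and (11.2, 1.6) after.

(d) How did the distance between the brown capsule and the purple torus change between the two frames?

+3.9

The distance was about 4.8 in the first image and 8.7 in the second, so they moved 3.9 units further apart.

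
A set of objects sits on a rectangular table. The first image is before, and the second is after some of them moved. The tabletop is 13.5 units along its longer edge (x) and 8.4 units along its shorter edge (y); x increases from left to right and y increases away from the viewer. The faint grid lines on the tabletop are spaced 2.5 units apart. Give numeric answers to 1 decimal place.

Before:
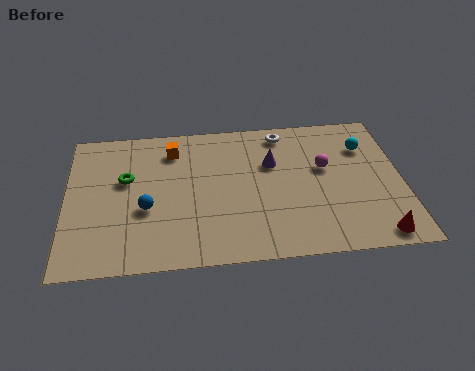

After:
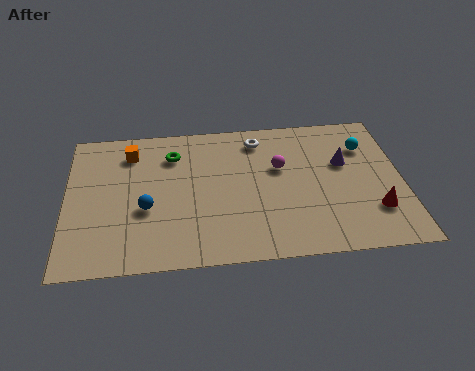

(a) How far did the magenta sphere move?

1.8

From (10.4, 5.0) to (8.6, 5.2), the magenta sphere covered √(1.8² + 0.2²) ≈ 1.8 units.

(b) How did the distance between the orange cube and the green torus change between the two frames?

-0.8

The distance was about 2.5 in the first image and 1.7 in the second, so they moved 0.8 units closer together.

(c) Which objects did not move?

the cyan sphere and the blue sphere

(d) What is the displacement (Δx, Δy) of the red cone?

(0.0, 1.4)

The red cone started near (12.3, 0.9) and ended near (12.3, 2.3).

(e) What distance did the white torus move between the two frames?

1.0

The white torus was near (8.8, 7.3) before and (7.8, 7.0) after, so it travelled √(1.0² + 0.3²) ≈ 1.0 units.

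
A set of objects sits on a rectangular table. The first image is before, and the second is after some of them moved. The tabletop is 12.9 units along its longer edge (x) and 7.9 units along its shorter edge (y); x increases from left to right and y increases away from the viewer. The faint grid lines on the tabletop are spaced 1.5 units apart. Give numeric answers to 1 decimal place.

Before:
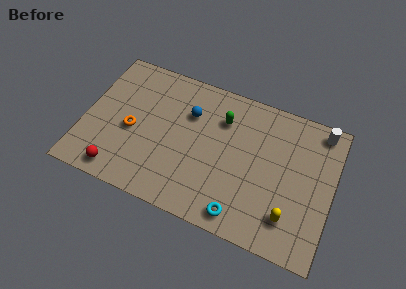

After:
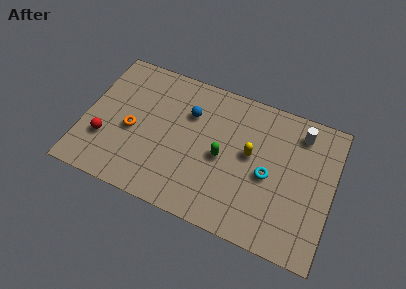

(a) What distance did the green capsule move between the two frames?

2.1

The green capsule moved from about (7.0, 5.8) to (7.2, 3.7), a distance of √(0.2² + 2.1²) ≈ 2.1.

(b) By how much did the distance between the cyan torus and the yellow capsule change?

-1.2

Before: roughly 2.5 units apart; after: 1.3. That's 1.2 units closer together.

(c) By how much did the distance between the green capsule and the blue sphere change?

+0.9

They were about 1.7 units apart before and 2.6 after — 0.9 units further apart.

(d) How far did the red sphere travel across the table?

1.7

From (2.1, 1.0) to (1.2, 2.5), the red sphere covered √(0.9² + 1.5²) ≈ 1.7 units.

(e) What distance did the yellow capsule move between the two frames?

3.5

From (10.9, 1.8) to (8.6, 4.4), the yellow capsule covered √(2.3² + 2.6²) ≈ 3.5 units.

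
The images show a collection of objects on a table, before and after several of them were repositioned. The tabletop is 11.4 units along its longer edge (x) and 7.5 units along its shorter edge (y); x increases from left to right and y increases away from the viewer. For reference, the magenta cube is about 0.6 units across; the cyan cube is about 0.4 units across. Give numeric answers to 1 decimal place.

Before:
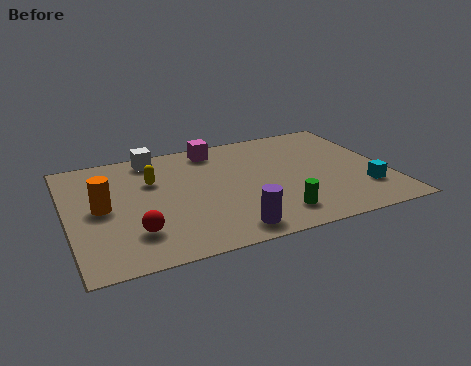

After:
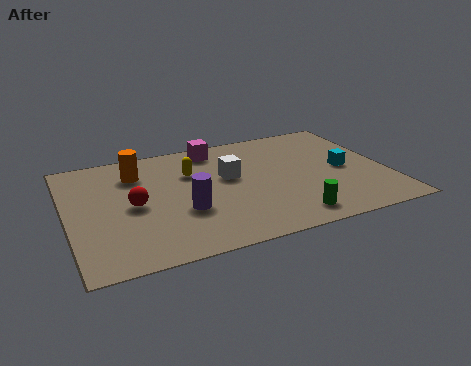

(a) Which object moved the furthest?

the white cube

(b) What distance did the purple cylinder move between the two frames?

2.2

From (5.4, 1.0) to (4.0, 2.7), the purple cylinder covered √(1.4² + 1.7²) ≈ 2.2 units.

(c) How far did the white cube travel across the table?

3.3

From (3.3, 6.6) to (5.8, 4.4), the white cube covered √(2.5² + 2.2²) ≈ 3.3 units.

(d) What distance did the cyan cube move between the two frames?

1.7

From (10.4, 2.0) to (9.9, 3.6), the cyan cube covered √(0.5² + 1.6²) ≈ 1.7 units.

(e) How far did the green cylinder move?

0.6

The green cylinder was near (7.1, 1.4) before and (7.6, 1.1) after, so it travelled √(0.5² + 0.3²) ≈ 0.6 units.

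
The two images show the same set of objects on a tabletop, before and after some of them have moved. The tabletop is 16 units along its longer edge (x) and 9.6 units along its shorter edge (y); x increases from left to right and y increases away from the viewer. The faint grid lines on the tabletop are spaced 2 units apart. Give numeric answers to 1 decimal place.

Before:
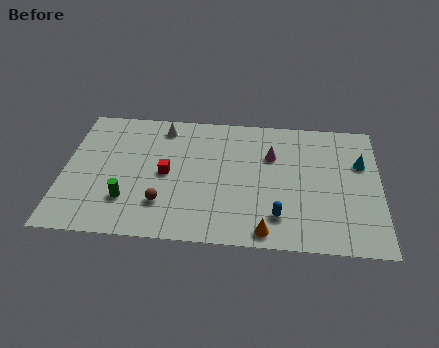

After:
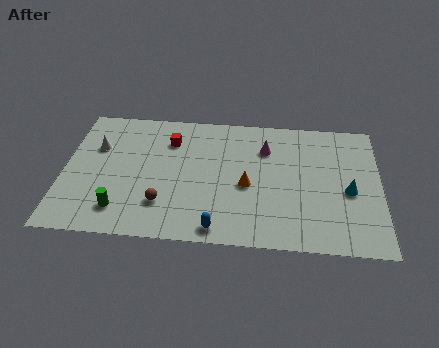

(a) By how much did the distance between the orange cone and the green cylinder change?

-0.5

The distance was about 7.2 in the first image and 6.7 in the second, so they moved 0.5 units closer together.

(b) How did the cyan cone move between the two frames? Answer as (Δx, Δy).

(-0.6, -2.1)

The cyan cone was at about (15.0, 6.3) and moved to about (14.4, 4.2).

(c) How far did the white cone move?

3.8

From (4.9, 8.2) to (1.6, 6.4), the white cone covered √(3.3² + 1.8²) ≈ 3.8 units.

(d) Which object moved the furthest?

the white cone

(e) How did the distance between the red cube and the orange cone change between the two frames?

-1.3

Before: roughly 6.3 units apart; after: 5.0. That's 1.3 units closer together.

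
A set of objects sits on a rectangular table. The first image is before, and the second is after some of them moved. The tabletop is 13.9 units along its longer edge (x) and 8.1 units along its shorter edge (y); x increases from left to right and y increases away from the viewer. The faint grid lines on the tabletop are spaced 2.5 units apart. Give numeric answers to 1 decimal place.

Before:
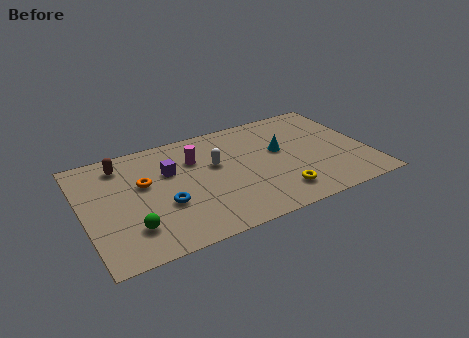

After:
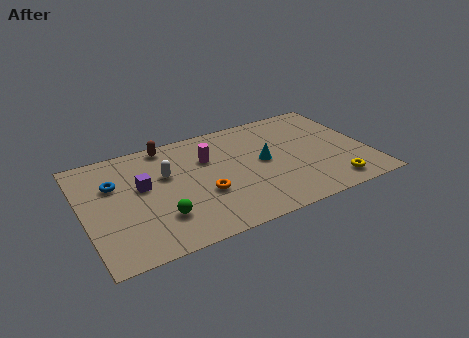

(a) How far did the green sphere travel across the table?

1.4

The green sphere moved from about (2.1, 2.0) to (3.5, 2.2), a distance of √(1.4² + 0.2²) ≈ 1.4.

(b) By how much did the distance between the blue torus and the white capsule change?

-0.8

The distance was about 3.3 in the first image and 2.5 in the second, so they moved 0.8 units closer together.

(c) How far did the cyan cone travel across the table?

1.0

From (9.7, 4.7) to (8.8, 4.2), the cyan cone covered √(0.9² + 0.5²) ≈ 1.0 units.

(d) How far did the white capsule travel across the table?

2.4

The white capsule moved from about (6.5, 4.9) to (4.1, 5.1), a distance of √(2.4² + 0.2²) ≈ 2.4.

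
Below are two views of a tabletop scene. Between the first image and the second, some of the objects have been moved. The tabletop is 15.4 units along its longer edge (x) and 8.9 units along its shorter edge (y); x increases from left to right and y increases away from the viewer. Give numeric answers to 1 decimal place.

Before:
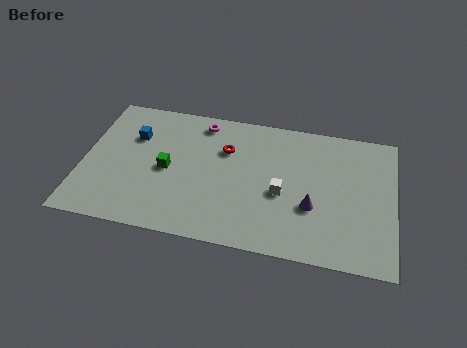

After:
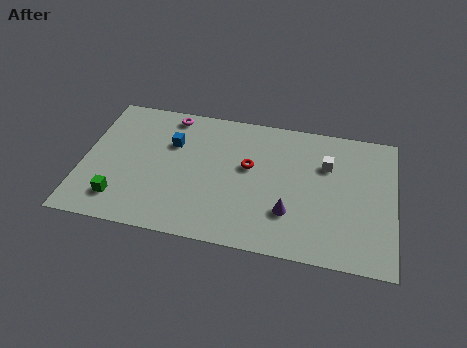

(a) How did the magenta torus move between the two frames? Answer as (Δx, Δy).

(-1.6, 0.2)

From the two frames, the magenta torus sits at roughly (5.7, 7.7) before and (4.1, 7.9) after.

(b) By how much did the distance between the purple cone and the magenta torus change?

+0.9

They were about 7.3 units apart before and 8.2 after — 0.9 units further apart.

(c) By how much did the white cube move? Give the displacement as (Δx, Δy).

(2.1, 2.3)

From the two frames, the white cube sits at roughly (9.9, 3.8) before and (12.0, 6.1) after.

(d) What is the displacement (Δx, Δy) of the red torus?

(1.2, -0.9)

From the two frames, the red torus sits at roughly (7.0, 6.1) before and (8.2, 5.2) after.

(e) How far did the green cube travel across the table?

3.3

The green cube moved from about (4.2, 4.2) to (2.0, 1.8), a distance of √(2.2² + 2.4²) ≈ 3.3.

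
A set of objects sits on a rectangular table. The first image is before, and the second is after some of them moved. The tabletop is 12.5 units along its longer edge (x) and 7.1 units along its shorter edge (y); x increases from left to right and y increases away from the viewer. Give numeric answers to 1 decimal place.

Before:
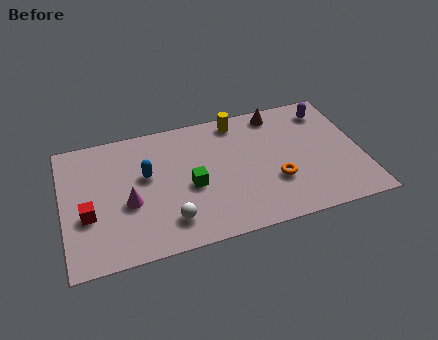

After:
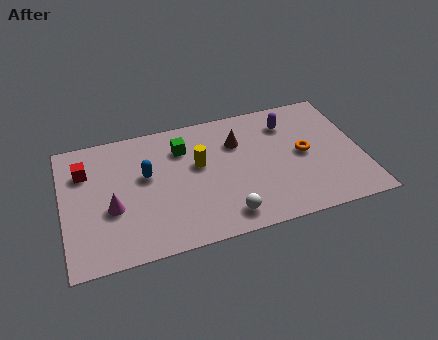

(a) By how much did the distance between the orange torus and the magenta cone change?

+2.0

They were about 6.1 units apart before and 8.1 after — 2.0 units further apart.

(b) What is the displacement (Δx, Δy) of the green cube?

(-0.2, 2.2)

From the two frames, the green cube sits at roughly (5.3, 3.1) before and (5.1, 5.3) after.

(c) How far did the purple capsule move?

1.7

The purple capsule moved from about (11.3, 5.8) to (9.6, 5.5), a distance of √(1.7² + 0.3²) ≈ 1.7.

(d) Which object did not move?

the blue capsule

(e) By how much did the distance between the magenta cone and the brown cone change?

-1.5

The distance was about 7.3 in the first image and 5.8 in the second, so they moved 1.5 units closer together.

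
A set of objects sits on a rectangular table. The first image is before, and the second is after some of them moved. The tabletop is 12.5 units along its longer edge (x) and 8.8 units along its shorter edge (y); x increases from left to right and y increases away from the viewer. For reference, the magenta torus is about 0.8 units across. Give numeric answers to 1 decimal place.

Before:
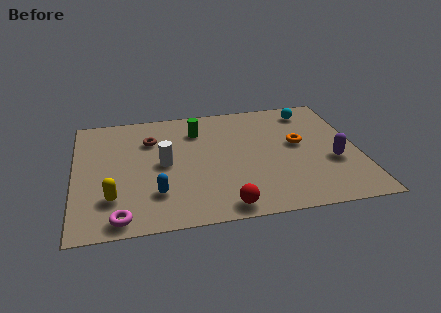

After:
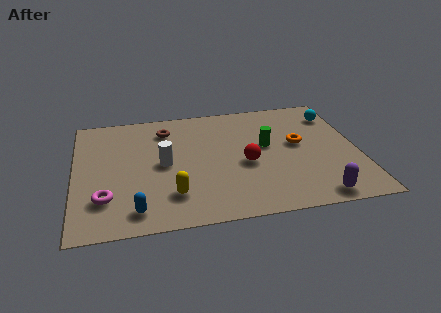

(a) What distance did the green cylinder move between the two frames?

3.4

The green cylinder was near (5.5, 6.7) before and (8.5, 5.0) after, so it travelled √(3.0² + 1.7²) ≈ 3.4 units.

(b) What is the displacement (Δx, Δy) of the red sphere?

(1.1, 2.9)

The red sphere started near (6.4, 0.9) and ended near (7.5, 3.8).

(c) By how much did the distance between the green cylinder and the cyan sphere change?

-1.4

Before: roughly 5.1 units apart; after: 3.7. That's 1.4 units closer together.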